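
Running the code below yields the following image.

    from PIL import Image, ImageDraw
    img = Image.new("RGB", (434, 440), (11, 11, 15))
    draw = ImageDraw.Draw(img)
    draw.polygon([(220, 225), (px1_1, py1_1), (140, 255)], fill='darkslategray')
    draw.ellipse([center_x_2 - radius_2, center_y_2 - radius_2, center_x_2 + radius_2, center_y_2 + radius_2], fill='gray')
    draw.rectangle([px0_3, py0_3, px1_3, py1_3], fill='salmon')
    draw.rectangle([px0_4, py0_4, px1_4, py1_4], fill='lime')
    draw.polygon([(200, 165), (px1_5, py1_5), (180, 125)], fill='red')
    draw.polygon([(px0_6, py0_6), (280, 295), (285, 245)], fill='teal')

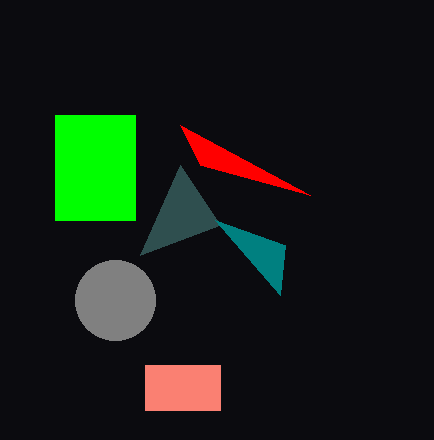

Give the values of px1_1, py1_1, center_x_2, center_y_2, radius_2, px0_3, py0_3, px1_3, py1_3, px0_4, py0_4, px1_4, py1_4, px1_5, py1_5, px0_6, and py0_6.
px1_1 = 180, py1_1 = 165, center_x_2 = 115, center_y_2 = 300, radius_2 = 40, px0_3 = 145, py0_3 = 365, px1_3 = 220, py1_3 = 410, px0_4 = 55, py0_4 = 115, px1_4 = 135, py1_4 = 220, px1_5 = 310, py1_5 = 195, px0_6 = 215, py0_6 = 220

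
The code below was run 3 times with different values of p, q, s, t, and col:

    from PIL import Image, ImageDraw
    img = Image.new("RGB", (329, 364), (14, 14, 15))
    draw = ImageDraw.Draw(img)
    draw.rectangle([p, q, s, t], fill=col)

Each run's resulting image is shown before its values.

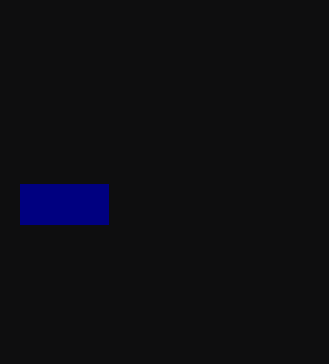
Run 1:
p = 20, q = 184, s = 108, t = 224, col = 'navy'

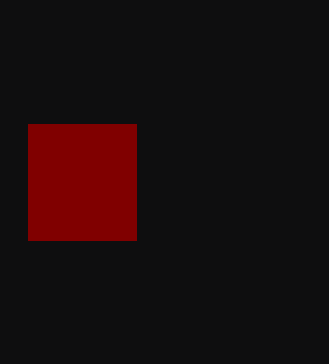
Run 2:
p = 28, q = 124, s = 136, t = 240, col = 'maroon'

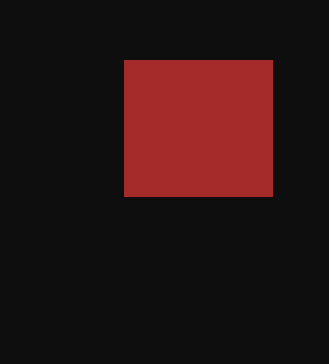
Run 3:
p = 124, q = 60, s = 272, t = 196, col = 'brown'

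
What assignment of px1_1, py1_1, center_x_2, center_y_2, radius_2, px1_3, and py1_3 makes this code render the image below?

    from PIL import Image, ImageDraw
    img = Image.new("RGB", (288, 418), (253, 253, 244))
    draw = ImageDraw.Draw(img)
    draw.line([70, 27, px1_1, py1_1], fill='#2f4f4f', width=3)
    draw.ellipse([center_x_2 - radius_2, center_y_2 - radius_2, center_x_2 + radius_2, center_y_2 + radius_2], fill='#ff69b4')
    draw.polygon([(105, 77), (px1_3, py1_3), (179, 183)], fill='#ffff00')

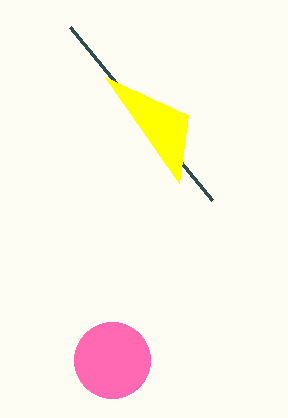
px1_1 = 212; py1_1 = 200; center_x_2 = 112; center_y_2 = 360; radius_2 = 38; px1_3 = 188; py1_3 = 115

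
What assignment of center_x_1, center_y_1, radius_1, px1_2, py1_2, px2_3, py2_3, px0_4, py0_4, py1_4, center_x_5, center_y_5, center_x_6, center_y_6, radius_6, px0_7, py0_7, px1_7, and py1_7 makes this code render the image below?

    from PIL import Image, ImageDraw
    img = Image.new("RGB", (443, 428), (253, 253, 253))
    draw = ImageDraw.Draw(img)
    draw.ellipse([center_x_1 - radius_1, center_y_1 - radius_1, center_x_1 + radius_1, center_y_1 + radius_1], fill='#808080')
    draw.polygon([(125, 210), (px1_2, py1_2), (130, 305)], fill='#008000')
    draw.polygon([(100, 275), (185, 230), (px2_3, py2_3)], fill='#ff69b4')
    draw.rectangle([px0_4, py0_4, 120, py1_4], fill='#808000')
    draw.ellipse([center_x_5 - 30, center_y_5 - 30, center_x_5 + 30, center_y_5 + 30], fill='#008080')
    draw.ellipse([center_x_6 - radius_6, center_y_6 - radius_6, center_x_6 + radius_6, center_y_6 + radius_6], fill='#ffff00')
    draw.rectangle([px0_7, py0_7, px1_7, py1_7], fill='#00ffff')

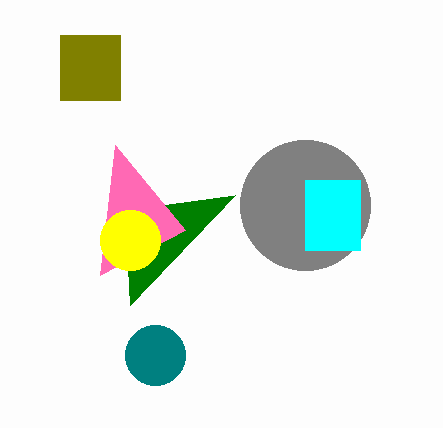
center_x_1 = 305, center_y_1 = 205, radius_1 = 65, px1_2 = 235, py1_2 = 195, px2_3 = 115, py2_3 = 145, px0_4 = 60, py0_4 = 35, py1_4 = 100, center_x_5 = 155, center_y_5 = 355, center_x_6 = 130, center_y_6 = 240, radius_6 = 30, px0_7 = 305, py0_7 = 180, px1_7 = 360, py1_7 = 250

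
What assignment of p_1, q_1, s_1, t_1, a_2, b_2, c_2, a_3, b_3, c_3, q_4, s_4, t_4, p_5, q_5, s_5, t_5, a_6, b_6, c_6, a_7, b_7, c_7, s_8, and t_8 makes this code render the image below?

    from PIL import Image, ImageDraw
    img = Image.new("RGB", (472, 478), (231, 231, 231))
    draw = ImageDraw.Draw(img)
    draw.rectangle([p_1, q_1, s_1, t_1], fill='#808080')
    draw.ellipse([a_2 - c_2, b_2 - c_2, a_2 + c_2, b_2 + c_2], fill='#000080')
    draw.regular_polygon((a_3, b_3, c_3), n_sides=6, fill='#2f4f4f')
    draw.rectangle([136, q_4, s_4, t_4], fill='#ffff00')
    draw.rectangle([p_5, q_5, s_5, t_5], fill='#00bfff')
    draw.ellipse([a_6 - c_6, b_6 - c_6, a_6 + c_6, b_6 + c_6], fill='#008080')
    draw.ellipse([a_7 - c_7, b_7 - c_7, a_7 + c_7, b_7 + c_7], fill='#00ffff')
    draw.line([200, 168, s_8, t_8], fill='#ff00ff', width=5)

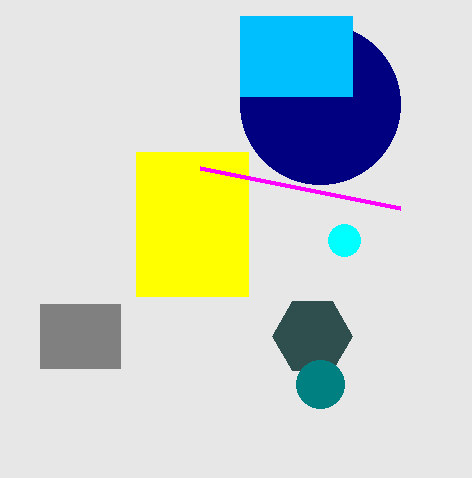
p_1 = 40; q_1 = 304; s_1 = 120; t_1 = 368; a_2 = 320; b_2 = 104; c_2 = 80; a_3 = 312; b_3 = 336; c_3 = 40; q_4 = 152; s_4 = 248; t_4 = 296; p_5 = 240; q_5 = 16; s_5 = 352; t_5 = 96; a_6 = 320; b_6 = 384; c_6 = 24; a_7 = 344; b_7 = 240; c_7 = 16; s_8 = 400; t_8 = 208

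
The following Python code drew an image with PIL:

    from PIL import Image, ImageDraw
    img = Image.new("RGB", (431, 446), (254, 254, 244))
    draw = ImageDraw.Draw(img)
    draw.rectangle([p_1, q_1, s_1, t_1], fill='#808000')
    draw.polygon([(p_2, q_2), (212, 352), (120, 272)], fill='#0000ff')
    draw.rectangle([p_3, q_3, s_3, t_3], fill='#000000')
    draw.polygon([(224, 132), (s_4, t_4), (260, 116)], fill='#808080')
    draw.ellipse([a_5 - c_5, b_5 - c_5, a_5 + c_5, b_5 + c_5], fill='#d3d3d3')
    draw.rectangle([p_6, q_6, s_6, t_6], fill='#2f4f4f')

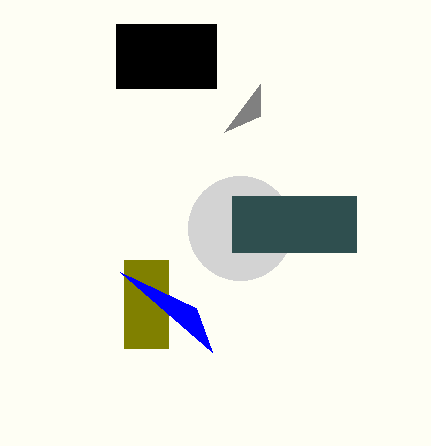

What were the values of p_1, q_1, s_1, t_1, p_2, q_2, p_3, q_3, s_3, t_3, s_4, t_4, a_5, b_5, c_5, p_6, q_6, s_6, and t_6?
p_1 = 124; q_1 = 260; s_1 = 168; t_1 = 348; p_2 = 196; q_2 = 308; p_3 = 116; q_3 = 24; s_3 = 216; t_3 = 88; s_4 = 260; t_4 = 84; a_5 = 240; b_5 = 228; c_5 = 52; p_6 = 232; q_6 = 196; s_6 = 356; t_6 = 252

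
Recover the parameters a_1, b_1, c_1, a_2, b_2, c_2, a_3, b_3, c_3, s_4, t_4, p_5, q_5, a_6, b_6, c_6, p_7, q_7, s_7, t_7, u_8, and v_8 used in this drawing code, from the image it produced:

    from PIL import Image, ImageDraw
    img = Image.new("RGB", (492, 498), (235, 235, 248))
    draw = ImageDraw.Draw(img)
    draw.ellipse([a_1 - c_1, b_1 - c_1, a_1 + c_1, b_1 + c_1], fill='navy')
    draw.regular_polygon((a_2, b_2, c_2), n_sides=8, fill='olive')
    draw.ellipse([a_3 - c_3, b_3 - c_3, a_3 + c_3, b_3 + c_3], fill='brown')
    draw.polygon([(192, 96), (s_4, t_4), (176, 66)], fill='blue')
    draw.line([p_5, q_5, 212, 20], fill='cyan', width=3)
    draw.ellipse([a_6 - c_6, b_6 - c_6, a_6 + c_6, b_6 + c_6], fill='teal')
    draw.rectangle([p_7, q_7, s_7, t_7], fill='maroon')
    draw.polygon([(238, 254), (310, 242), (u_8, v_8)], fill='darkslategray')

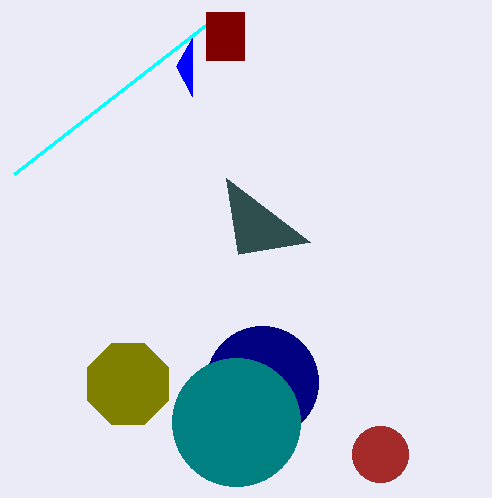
a_1 = 262
b_1 = 382
c_1 = 56
a_2 = 128
b_2 = 384
c_2 = 44
a_3 = 380
b_3 = 454
c_3 = 28
s_4 = 192
t_4 = 38
p_5 = 14
q_5 = 174
a_6 = 236
b_6 = 422
c_6 = 64
p_7 = 206
q_7 = 12
s_7 = 244
t_7 = 60
u_8 = 226
v_8 = 178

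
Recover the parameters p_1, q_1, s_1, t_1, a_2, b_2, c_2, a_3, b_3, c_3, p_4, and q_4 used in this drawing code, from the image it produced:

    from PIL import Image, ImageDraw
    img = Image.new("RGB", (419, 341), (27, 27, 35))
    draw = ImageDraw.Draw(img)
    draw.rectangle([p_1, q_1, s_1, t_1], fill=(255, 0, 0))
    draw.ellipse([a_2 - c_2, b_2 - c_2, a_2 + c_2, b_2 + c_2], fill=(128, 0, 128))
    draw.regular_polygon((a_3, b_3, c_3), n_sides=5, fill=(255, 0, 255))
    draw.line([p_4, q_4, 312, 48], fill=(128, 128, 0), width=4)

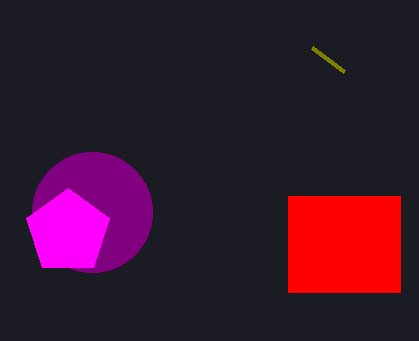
p_1 = 288
q_1 = 196
s_1 = 400
t_1 = 292
a_2 = 92
b_2 = 212
c_2 = 60
a_3 = 68
b_3 = 232
c_3 = 44
p_4 = 344
q_4 = 72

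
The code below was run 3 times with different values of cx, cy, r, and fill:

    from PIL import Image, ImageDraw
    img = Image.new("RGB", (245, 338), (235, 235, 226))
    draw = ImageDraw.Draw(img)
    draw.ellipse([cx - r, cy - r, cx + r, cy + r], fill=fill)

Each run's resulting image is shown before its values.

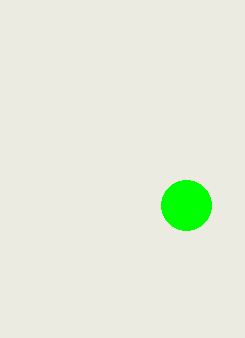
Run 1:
cx = 186; cy = 205; r = 25; fill = 'lime'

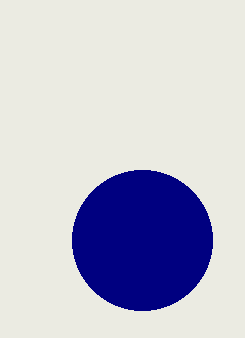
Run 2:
cx = 142; cy = 240; r = 70; fill = 'navy'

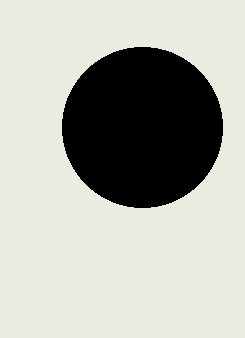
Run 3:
cx = 142, cy = 127, r = 80, fill = 'black'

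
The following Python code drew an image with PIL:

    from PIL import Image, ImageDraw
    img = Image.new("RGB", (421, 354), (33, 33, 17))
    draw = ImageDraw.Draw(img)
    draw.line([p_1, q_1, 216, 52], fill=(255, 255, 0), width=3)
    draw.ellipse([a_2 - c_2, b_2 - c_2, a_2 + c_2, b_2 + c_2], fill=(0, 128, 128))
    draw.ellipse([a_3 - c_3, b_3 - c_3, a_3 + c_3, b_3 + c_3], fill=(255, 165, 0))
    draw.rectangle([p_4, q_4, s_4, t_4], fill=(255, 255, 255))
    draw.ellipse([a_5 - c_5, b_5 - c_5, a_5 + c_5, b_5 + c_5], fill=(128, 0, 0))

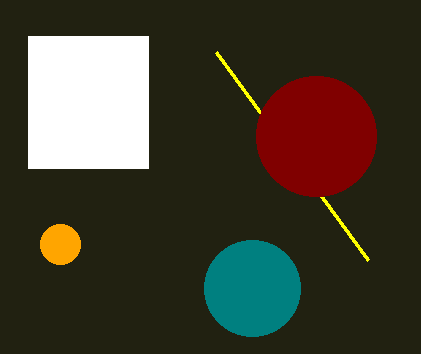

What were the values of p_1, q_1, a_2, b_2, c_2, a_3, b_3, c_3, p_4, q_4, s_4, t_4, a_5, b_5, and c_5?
p_1 = 368, q_1 = 260, a_2 = 252, b_2 = 288, c_2 = 48, a_3 = 60, b_3 = 244, c_3 = 20, p_4 = 28, q_4 = 36, s_4 = 148, t_4 = 168, a_5 = 316, b_5 = 136, c_5 = 60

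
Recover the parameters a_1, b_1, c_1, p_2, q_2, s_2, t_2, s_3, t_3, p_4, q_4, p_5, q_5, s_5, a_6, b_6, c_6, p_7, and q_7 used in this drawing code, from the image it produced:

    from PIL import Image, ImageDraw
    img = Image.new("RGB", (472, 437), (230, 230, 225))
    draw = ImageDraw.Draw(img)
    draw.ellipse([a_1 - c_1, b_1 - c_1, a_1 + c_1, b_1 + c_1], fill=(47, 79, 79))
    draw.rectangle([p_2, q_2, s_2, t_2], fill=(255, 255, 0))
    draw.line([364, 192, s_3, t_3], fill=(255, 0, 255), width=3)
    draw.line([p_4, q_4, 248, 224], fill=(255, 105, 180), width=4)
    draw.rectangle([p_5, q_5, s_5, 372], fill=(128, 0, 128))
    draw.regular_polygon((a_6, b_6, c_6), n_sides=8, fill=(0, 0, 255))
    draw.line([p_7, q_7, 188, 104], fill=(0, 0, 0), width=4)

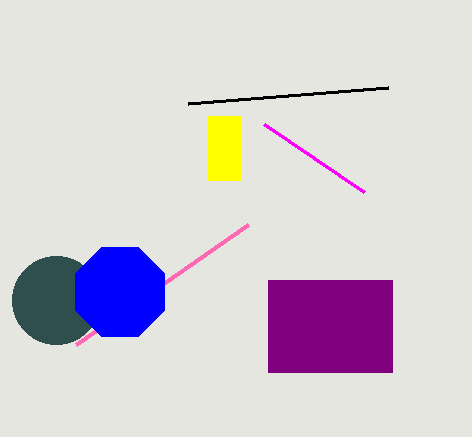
a_1 = 56; b_1 = 300; c_1 = 44; p_2 = 208; q_2 = 116; s_2 = 240; t_2 = 180; s_3 = 264; t_3 = 124; p_4 = 76; q_4 = 344; p_5 = 268; q_5 = 280; s_5 = 392; a_6 = 120; b_6 = 292; c_6 = 48; p_7 = 388; q_7 = 88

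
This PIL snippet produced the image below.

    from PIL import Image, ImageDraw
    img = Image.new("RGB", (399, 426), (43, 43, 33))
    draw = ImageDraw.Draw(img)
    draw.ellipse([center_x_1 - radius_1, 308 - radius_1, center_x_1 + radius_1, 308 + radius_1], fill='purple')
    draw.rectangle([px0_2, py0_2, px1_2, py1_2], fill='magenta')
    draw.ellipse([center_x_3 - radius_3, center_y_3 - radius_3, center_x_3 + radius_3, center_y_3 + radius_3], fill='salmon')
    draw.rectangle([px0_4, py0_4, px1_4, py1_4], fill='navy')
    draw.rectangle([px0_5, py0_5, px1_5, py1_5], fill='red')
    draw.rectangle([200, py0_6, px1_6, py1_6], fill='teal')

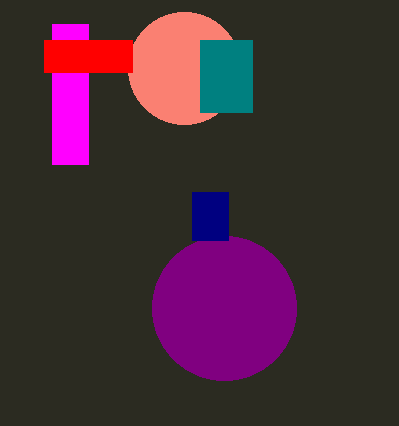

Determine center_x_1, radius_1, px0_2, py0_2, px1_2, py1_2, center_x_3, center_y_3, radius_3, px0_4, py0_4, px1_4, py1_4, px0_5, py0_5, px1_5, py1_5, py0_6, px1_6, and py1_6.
center_x_1 = 224
radius_1 = 72
px0_2 = 52
py0_2 = 24
px1_2 = 88
py1_2 = 164
center_x_3 = 184
center_y_3 = 68
radius_3 = 56
px0_4 = 192
py0_4 = 192
px1_4 = 228
py1_4 = 240
px0_5 = 44
py0_5 = 40
px1_5 = 132
py1_5 = 72
py0_6 = 40
px1_6 = 252
py1_6 = 112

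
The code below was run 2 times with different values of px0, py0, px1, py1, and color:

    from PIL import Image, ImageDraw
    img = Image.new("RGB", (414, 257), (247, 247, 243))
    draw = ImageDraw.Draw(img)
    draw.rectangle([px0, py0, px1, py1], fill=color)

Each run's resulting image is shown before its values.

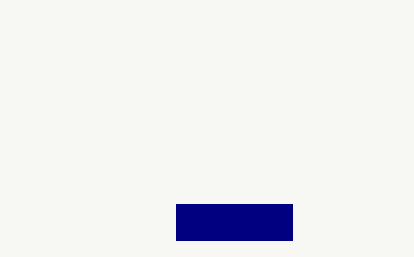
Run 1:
px0 = 176; py0 = 204; px1 = 292; py1 = 240; color = 'navy'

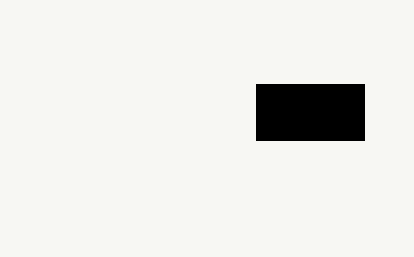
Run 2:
px0 = 256
py0 = 84
px1 = 364
py1 = 140
color = 'black'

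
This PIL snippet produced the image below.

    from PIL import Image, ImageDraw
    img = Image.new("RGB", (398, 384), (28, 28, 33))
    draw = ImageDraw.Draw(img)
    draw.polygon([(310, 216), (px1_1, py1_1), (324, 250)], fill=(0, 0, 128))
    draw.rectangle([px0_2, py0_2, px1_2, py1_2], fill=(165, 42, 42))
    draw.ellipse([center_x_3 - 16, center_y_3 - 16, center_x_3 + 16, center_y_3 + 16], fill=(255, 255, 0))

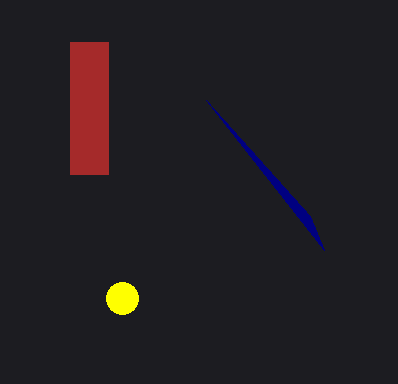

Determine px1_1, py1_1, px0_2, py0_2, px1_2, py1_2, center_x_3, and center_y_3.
px1_1 = 206; py1_1 = 100; px0_2 = 70; py0_2 = 42; px1_2 = 108; py1_2 = 174; center_x_3 = 122; center_y_3 = 298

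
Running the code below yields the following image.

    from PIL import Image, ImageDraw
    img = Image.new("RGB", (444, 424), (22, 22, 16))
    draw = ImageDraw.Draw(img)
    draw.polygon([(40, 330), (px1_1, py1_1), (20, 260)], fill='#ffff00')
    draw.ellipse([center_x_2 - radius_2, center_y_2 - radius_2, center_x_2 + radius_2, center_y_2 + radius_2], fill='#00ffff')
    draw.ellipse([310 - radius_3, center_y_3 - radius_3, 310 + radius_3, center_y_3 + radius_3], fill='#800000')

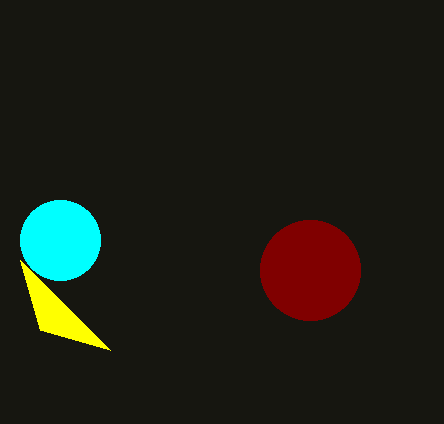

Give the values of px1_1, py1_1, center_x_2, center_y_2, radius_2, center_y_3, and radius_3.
px1_1 = 110, py1_1 = 350, center_x_2 = 60, center_y_2 = 240, radius_2 = 40, center_y_3 = 270, radius_3 = 50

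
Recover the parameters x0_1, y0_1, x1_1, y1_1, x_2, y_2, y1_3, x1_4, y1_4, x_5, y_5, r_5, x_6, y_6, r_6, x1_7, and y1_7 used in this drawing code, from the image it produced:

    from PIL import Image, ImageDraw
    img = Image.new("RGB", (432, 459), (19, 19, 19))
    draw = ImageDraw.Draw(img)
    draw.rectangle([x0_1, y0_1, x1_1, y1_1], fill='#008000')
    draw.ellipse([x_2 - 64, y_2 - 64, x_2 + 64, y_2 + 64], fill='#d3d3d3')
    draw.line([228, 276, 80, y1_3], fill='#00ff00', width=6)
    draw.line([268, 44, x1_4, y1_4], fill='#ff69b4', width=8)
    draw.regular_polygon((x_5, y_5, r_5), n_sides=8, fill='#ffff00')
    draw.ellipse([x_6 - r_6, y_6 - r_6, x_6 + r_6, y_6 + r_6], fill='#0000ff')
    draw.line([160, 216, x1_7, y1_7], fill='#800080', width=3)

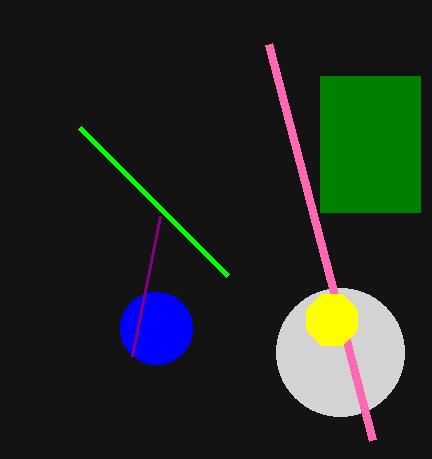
x0_1 = 320, y0_1 = 76, x1_1 = 420, y1_1 = 212, x_2 = 340, y_2 = 352, y1_3 = 128, x1_4 = 372, y1_4 = 440, x_5 = 332, y_5 = 320, r_5 = 28, x_6 = 156, y_6 = 328, r_6 = 36, x1_7 = 132, y1_7 = 356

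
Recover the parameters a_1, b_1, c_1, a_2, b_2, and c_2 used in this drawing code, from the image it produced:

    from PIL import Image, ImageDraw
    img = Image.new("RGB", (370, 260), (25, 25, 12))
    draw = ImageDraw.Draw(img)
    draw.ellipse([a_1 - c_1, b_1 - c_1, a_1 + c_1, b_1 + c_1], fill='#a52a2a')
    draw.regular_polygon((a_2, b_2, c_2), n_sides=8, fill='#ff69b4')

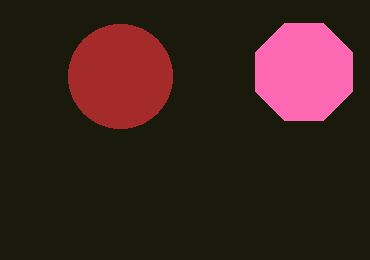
a_1 = 120; b_1 = 76; c_1 = 52; a_2 = 304; b_2 = 72; c_2 = 52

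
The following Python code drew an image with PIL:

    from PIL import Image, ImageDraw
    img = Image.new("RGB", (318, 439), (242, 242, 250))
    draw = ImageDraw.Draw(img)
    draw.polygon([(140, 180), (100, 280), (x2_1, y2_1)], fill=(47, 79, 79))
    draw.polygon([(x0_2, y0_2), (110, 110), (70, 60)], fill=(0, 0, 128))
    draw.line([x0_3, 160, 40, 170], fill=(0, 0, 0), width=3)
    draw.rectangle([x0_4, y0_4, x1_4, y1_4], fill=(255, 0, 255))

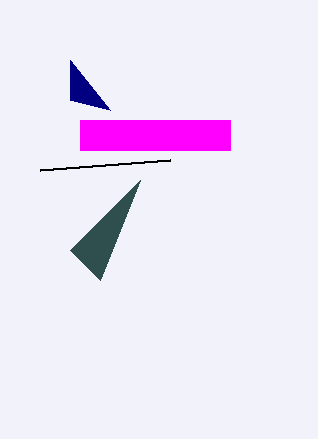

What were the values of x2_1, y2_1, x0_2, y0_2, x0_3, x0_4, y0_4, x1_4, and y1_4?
x2_1 = 70, y2_1 = 250, x0_2 = 70, y0_2 = 100, x0_3 = 170, x0_4 = 80, y0_4 = 120, x1_4 = 230, y1_4 = 150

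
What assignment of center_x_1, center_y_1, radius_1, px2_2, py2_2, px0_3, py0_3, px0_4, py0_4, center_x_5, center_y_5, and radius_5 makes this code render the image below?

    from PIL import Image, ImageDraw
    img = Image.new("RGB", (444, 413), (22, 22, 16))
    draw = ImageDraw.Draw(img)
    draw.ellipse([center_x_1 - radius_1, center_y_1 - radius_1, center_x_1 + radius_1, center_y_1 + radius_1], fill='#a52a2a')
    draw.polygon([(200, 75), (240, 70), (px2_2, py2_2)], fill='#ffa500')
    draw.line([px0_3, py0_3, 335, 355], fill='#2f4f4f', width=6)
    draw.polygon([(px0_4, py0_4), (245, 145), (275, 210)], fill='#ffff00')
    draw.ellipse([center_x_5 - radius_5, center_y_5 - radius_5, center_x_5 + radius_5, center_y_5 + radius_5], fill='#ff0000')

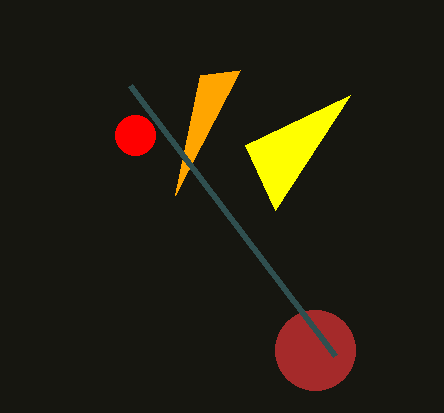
center_x_1 = 315
center_y_1 = 350
radius_1 = 40
px2_2 = 175
py2_2 = 195
px0_3 = 130
py0_3 = 85
px0_4 = 350
py0_4 = 95
center_x_5 = 135
center_y_5 = 135
radius_5 = 20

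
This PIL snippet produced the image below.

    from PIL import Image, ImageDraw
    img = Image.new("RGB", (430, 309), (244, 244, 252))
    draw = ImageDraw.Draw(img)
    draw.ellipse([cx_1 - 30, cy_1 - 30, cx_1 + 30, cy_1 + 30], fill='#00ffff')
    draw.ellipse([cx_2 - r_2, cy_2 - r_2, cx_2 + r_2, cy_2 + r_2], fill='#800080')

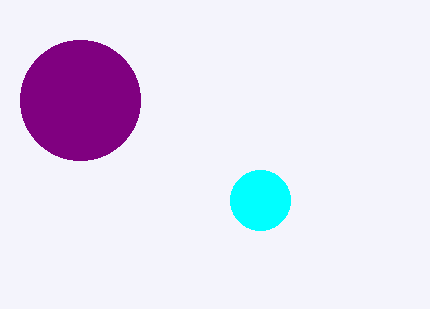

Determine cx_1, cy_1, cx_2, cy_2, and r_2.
cx_1 = 260, cy_1 = 200, cx_2 = 80, cy_2 = 100, r_2 = 60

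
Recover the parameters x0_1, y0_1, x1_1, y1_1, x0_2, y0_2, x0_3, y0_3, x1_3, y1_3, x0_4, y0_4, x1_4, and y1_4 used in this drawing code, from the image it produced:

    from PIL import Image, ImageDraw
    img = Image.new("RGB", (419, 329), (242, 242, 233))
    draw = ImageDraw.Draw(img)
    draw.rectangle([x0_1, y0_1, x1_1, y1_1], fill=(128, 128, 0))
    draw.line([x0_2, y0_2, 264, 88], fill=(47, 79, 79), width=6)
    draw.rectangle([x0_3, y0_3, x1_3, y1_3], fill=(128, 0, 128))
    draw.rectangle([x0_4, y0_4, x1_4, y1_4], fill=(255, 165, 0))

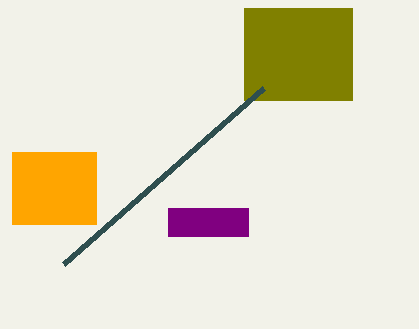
x0_1 = 244
y0_1 = 8
x1_1 = 352
y1_1 = 100
x0_2 = 64
y0_2 = 264
x0_3 = 168
y0_3 = 208
x1_3 = 248
y1_3 = 236
x0_4 = 12
y0_4 = 152
x1_4 = 96
y1_4 = 224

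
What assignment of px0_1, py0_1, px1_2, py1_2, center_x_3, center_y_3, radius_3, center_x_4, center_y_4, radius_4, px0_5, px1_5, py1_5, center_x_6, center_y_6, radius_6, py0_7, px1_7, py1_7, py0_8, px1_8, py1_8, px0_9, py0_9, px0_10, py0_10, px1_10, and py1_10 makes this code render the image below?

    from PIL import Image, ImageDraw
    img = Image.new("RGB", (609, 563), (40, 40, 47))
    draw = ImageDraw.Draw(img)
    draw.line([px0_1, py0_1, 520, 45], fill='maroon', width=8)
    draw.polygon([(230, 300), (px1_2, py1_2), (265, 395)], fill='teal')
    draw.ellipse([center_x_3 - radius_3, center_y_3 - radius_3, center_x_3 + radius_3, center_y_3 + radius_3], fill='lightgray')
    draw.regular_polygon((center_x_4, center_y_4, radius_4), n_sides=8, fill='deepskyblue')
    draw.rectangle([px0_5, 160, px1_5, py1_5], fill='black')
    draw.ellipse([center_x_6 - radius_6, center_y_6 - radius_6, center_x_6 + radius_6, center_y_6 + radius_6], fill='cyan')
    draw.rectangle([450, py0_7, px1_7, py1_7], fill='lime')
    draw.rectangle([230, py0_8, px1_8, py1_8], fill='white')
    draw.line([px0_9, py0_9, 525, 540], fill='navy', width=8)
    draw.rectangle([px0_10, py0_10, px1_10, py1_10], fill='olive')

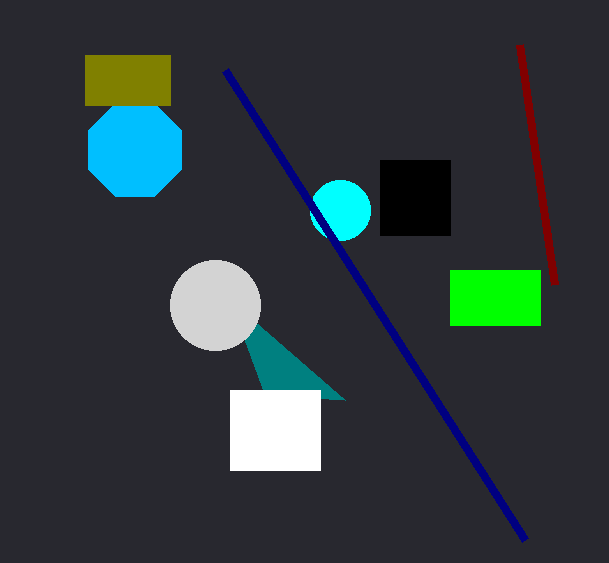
px0_1 = 555
py0_1 = 285
px1_2 = 345
py1_2 = 400
center_x_3 = 215
center_y_3 = 305
radius_3 = 45
center_x_4 = 135
center_y_4 = 150
radius_4 = 50
px0_5 = 380
px1_5 = 450
py1_5 = 235
center_x_6 = 340
center_y_6 = 210
radius_6 = 30
py0_7 = 270
px1_7 = 540
py1_7 = 325
py0_8 = 390
px1_8 = 320
py1_8 = 470
px0_9 = 225
py0_9 = 70
px0_10 = 85
py0_10 = 55
px1_10 = 170
py1_10 = 105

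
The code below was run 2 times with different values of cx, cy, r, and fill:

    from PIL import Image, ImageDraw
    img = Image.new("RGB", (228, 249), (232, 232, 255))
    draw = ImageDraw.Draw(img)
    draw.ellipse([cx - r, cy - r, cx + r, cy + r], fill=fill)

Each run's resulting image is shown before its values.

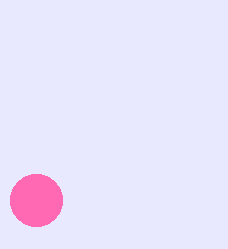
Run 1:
cx = 36, cy = 200, r = 26, fill = 'hotpink'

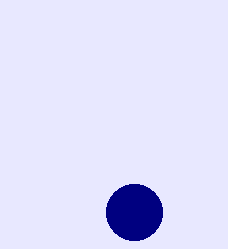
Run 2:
cx = 134
cy = 212
r = 28
fill = 'navy'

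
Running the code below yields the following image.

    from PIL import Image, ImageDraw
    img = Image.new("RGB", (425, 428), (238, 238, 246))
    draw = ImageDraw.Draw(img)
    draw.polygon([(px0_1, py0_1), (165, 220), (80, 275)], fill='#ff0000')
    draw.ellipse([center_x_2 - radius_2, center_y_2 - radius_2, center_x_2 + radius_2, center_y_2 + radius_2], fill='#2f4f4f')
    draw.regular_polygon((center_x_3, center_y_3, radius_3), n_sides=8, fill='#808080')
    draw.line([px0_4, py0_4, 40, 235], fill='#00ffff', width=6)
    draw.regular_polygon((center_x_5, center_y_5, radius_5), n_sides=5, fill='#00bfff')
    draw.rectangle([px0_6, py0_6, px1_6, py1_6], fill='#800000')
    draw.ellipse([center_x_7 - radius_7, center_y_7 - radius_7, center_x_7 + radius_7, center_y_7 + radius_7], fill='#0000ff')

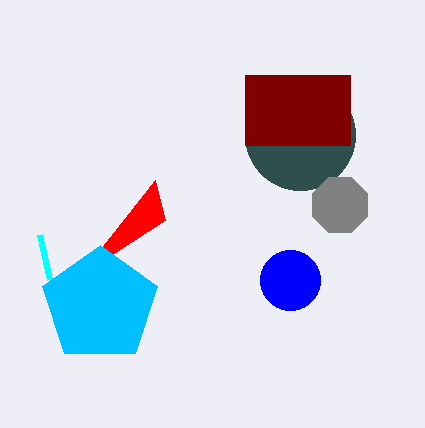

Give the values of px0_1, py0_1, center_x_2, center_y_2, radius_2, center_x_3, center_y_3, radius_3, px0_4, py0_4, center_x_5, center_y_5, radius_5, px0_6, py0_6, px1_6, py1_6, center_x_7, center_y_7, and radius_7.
px0_1 = 155
py0_1 = 180
center_x_2 = 300
center_y_2 = 135
radius_2 = 55
center_x_3 = 340
center_y_3 = 205
radius_3 = 30
px0_4 = 50
py0_4 = 280
center_x_5 = 100
center_y_5 = 305
radius_5 = 60
px0_6 = 245
py0_6 = 75
px1_6 = 350
py1_6 = 145
center_x_7 = 290
center_y_7 = 280
radius_7 = 30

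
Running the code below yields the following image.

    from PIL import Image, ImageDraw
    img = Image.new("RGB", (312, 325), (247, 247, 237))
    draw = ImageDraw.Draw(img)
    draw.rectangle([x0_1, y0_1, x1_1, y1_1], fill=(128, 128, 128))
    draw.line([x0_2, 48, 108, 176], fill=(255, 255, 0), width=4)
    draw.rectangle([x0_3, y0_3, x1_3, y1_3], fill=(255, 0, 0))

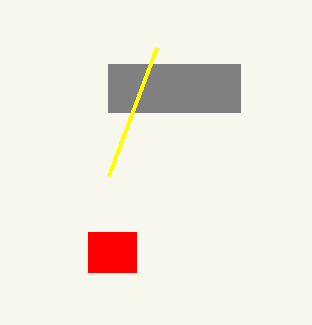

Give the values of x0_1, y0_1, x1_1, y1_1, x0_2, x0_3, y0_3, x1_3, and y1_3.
x0_1 = 108, y0_1 = 64, x1_1 = 240, y1_1 = 112, x0_2 = 156, x0_3 = 88, y0_3 = 232, x1_3 = 136, y1_3 = 272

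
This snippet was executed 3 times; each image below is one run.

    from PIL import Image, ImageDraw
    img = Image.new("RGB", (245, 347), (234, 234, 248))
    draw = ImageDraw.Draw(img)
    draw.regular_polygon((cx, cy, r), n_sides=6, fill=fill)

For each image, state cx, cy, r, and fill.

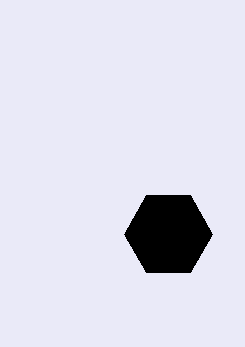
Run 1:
cx = 168; cy = 234; r = 44; fill = 'black'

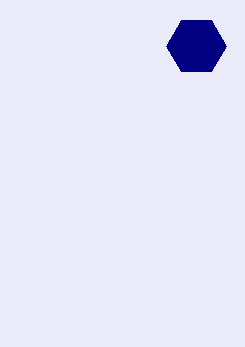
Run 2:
cx = 196, cy = 46, r = 30, fill = 'navy'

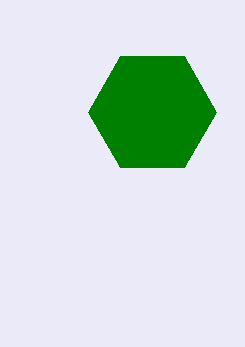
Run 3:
cx = 152, cy = 112, r = 64, fill = 'green'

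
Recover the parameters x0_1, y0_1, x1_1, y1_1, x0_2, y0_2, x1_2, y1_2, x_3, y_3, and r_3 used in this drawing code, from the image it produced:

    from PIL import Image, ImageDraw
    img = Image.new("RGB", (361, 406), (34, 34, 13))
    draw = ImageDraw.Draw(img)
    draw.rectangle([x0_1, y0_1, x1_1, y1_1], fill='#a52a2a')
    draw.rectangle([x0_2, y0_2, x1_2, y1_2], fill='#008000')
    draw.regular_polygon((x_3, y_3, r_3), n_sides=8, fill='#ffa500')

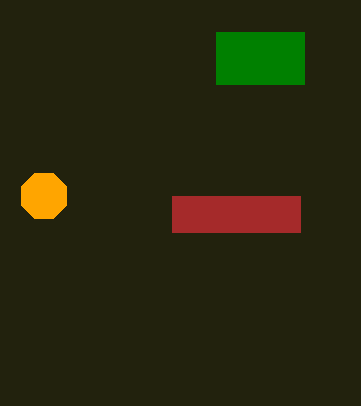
x0_1 = 172; y0_1 = 196; x1_1 = 300; y1_1 = 232; x0_2 = 216; y0_2 = 32; x1_2 = 304; y1_2 = 84; x_3 = 44; y_3 = 196; r_3 = 24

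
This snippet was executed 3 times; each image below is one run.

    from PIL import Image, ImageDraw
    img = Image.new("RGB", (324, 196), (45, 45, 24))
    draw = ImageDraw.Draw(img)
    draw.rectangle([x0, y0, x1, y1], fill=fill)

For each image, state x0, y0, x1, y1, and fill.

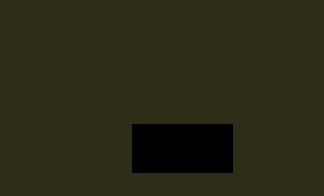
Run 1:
x0 = 132
y0 = 124
x1 = 232
y1 = 172
fill = 'black'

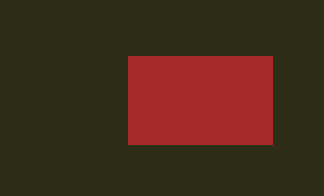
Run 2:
x0 = 128; y0 = 56; x1 = 272; y1 = 144; fill = 'brown'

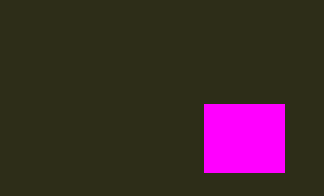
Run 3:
x0 = 204; y0 = 104; x1 = 284; y1 = 172; fill = 'magenta'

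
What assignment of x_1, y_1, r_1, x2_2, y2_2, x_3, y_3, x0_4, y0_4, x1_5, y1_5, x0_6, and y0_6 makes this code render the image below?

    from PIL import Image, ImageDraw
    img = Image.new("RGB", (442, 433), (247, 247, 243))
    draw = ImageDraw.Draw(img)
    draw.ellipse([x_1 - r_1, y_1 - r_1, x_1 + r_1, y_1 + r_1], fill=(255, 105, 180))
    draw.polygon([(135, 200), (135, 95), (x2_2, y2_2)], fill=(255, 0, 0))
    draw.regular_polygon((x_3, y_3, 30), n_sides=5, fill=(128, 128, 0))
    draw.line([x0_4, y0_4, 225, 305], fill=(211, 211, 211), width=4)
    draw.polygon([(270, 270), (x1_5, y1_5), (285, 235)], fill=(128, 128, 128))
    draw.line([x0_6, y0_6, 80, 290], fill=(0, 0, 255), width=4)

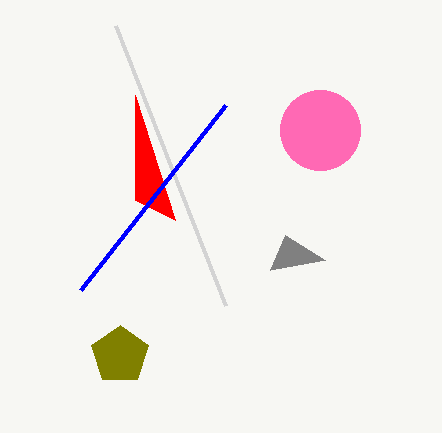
x_1 = 320
y_1 = 130
r_1 = 40
x2_2 = 175
y2_2 = 220
x_3 = 120
y_3 = 355
x0_4 = 115
y0_4 = 25
x1_5 = 325
y1_5 = 260
x0_6 = 225
y0_6 = 105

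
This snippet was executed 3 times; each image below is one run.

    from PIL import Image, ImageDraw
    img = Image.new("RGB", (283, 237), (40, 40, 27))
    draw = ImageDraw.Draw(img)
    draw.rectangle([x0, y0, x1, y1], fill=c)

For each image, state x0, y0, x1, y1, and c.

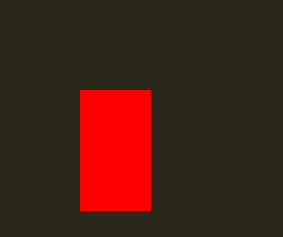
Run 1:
x0 = 80, y0 = 90, x1 = 150, y1 = 210, c = 'red'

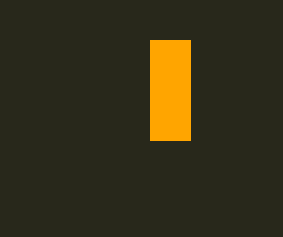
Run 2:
x0 = 150; y0 = 40; x1 = 190; y1 = 140; c = 'orange'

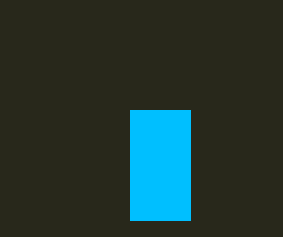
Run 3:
x0 = 130; y0 = 110; x1 = 190; y1 = 220; c = 'deepskyblue'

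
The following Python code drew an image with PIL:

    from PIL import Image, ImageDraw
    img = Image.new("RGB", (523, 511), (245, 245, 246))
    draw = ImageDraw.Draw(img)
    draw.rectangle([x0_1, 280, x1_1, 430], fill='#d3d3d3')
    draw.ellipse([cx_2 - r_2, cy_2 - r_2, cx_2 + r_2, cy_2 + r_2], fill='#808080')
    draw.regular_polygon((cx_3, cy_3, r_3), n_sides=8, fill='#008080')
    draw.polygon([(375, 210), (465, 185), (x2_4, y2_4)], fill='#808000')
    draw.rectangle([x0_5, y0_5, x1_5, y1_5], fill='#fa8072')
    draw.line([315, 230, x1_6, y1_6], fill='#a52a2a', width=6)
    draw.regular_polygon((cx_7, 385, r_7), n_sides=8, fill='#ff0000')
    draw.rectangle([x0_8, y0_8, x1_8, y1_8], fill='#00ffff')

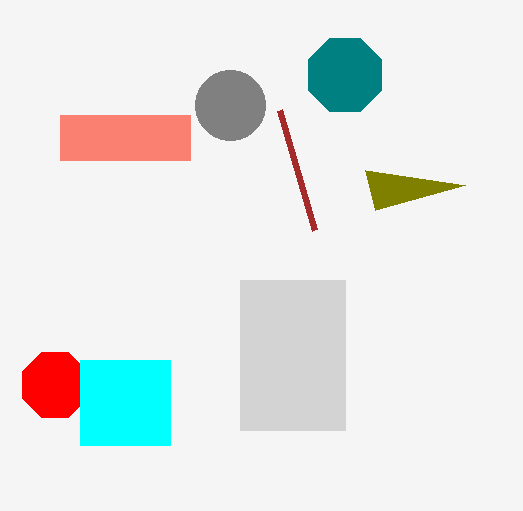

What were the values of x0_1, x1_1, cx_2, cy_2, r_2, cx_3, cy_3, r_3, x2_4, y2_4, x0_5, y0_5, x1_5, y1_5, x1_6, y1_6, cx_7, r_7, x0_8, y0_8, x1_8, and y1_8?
x0_1 = 240; x1_1 = 345; cx_2 = 230; cy_2 = 105; r_2 = 35; cx_3 = 345; cy_3 = 75; r_3 = 40; x2_4 = 365; y2_4 = 170; x0_5 = 60; y0_5 = 115; x1_5 = 190; y1_5 = 160; x1_6 = 280; y1_6 = 110; cx_7 = 55; r_7 = 35; x0_8 = 80; y0_8 = 360; x1_8 = 170; y1_8 = 445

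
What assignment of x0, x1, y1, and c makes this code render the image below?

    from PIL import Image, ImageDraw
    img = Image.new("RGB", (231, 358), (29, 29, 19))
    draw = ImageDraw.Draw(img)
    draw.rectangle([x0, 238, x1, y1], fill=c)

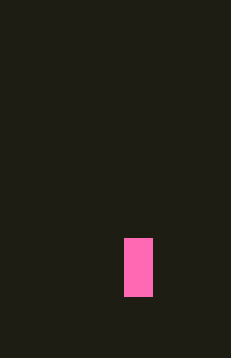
x0 = 124
x1 = 152
y1 = 296
c = 'hotpink'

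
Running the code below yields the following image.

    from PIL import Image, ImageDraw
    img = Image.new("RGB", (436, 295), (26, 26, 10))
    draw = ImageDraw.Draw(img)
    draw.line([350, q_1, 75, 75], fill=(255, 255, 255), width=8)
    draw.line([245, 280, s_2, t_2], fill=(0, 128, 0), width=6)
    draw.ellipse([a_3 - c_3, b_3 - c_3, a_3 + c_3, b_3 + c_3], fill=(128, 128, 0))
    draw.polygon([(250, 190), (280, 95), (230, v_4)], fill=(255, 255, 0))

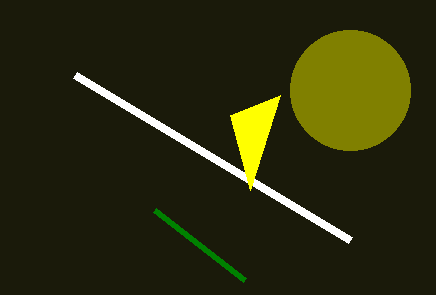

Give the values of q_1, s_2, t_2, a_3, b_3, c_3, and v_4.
q_1 = 240, s_2 = 155, t_2 = 210, a_3 = 350, b_3 = 90, c_3 = 60, v_4 = 115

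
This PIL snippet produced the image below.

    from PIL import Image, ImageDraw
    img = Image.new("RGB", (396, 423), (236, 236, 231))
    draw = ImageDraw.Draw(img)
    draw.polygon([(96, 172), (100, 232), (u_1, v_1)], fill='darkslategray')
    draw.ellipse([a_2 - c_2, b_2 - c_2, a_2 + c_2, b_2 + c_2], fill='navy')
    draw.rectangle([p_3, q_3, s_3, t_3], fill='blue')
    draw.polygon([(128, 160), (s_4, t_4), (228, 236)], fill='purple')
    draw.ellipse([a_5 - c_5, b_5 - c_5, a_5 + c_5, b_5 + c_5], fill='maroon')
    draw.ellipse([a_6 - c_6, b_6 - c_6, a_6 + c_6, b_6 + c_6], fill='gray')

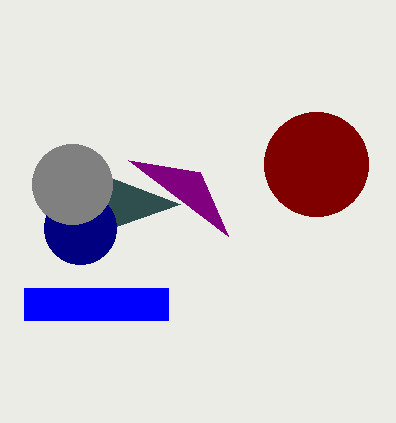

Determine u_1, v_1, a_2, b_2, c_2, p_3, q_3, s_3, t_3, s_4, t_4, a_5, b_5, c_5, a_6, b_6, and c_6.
u_1 = 180; v_1 = 204; a_2 = 80; b_2 = 228; c_2 = 36; p_3 = 24; q_3 = 288; s_3 = 168; t_3 = 320; s_4 = 200; t_4 = 172; a_5 = 316; b_5 = 164; c_5 = 52; a_6 = 72; b_6 = 184; c_6 = 40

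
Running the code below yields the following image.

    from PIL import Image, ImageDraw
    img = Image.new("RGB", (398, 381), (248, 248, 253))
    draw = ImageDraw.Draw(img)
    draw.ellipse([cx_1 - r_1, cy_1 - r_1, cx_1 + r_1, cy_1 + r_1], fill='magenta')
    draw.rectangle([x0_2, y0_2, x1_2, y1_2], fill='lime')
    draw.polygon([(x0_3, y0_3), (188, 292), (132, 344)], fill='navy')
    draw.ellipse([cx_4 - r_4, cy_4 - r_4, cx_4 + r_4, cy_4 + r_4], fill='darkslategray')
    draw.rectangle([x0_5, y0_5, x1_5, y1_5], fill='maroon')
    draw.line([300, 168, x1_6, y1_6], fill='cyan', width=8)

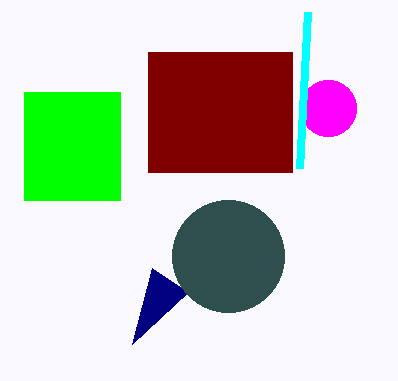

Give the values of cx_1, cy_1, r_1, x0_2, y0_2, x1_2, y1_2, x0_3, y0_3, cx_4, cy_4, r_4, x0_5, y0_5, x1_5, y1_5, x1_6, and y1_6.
cx_1 = 328; cy_1 = 108; r_1 = 28; x0_2 = 24; y0_2 = 92; x1_2 = 120; y1_2 = 200; x0_3 = 152; y0_3 = 268; cx_4 = 228; cy_4 = 256; r_4 = 56; x0_5 = 148; y0_5 = 52; x1_5 = 292; y1_5 = 172; x1_6 = 308; y1_6 = 12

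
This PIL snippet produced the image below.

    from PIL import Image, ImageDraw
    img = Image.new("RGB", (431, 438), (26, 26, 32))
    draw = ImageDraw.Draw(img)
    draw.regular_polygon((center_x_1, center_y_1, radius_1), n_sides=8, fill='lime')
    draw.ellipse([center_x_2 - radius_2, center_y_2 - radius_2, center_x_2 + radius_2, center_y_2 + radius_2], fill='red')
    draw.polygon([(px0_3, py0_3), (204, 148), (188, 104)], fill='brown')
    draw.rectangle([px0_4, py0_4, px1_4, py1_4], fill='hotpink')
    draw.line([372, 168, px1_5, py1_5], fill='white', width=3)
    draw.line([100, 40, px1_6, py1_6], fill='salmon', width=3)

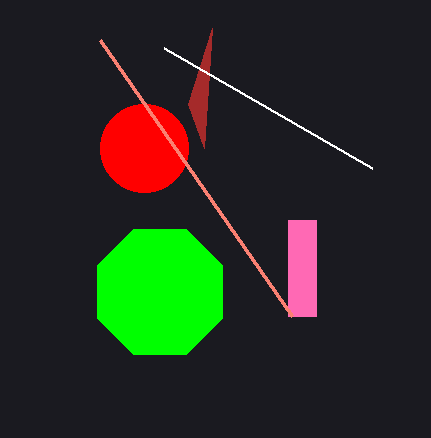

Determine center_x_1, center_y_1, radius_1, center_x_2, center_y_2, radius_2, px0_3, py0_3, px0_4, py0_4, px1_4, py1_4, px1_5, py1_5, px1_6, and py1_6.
center_x_1 = 160, center_y_1 = 292, radius_1 = 68, center_x_2 = 144, center_y_2 = 148, radius_2 = 44, px0_3 = 212, py0_3 = 28, px0_4 = 288, py0_4 = 220, px1_4 = 316, py1_4 = 316, px1_5 = 164, py1_5 = 48, px1_6 = 292, py1_6 = 316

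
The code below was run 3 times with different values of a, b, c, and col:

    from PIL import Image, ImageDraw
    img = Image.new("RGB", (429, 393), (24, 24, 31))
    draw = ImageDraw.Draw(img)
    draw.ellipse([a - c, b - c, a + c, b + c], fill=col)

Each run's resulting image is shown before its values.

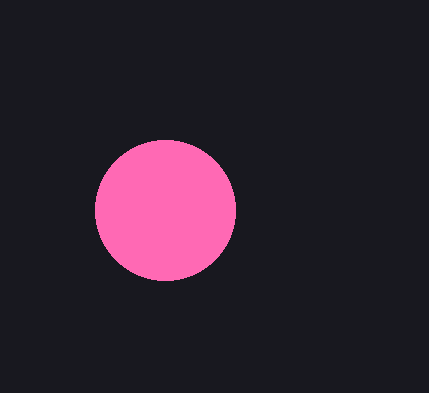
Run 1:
a = 165, b = 210, c = 70, col = 'hotpink'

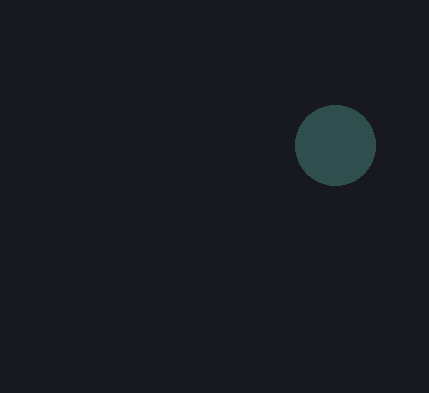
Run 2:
a = 335; b = 145; c = 40; col = 'darkslategray'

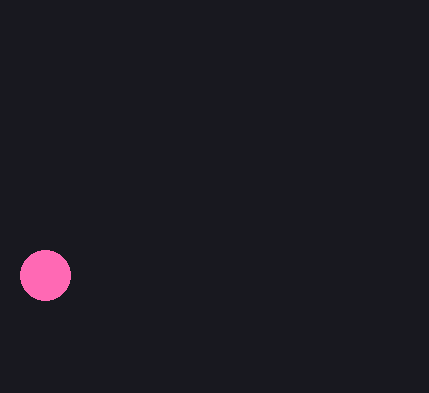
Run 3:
a = 45, b = 275, c = 25, col = 'hotpink'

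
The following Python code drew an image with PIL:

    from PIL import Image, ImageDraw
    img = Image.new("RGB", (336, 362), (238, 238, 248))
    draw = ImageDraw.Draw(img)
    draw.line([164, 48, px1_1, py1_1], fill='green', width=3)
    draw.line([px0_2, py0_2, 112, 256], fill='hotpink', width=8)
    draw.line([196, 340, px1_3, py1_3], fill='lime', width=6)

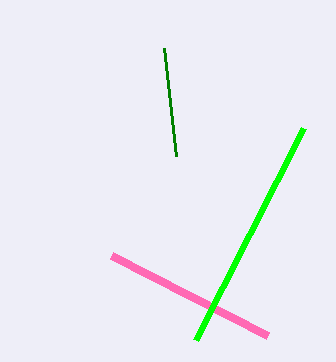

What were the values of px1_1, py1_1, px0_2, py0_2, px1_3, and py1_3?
px1_1 = 176, py1_1 = 156, px0_2 = 268, py0_2 = 336, px1_3 = 304, py1_3 = 128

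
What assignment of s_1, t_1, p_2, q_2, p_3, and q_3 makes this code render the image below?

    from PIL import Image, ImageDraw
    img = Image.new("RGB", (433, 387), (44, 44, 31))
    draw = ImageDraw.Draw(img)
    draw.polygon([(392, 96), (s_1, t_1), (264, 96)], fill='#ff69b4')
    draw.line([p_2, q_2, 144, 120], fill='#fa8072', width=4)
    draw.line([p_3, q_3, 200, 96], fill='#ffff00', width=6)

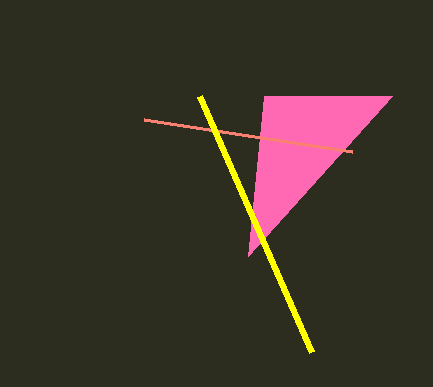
s_1 = 248
t_1 = 256
p_2 = 352
q_2 = 152
p_3 = 312
q_3 = 352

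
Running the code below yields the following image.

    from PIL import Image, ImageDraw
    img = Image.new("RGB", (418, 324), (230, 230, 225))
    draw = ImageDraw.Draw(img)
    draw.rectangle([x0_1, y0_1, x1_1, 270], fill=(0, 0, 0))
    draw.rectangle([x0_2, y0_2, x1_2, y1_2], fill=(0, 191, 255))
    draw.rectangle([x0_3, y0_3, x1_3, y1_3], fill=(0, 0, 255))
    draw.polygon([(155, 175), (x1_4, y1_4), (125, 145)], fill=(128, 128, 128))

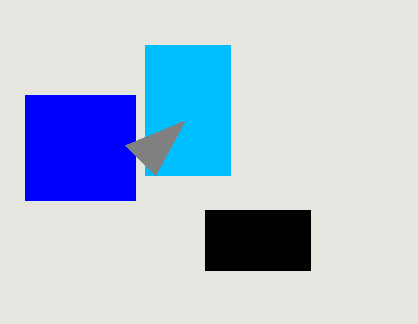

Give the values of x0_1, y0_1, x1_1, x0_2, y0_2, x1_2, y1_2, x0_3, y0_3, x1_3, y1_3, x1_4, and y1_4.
x0_1 = 205, y0_1 = 210, x1_1 = 310, x0_2 = 145, y0_2 = 45, x1_2 = 230, y1_2 = 175, x0_3 = 25, y0_3 = 95, x1_3 = 135, y1_3 = 200, x1_4 = 185, y1_4 = 120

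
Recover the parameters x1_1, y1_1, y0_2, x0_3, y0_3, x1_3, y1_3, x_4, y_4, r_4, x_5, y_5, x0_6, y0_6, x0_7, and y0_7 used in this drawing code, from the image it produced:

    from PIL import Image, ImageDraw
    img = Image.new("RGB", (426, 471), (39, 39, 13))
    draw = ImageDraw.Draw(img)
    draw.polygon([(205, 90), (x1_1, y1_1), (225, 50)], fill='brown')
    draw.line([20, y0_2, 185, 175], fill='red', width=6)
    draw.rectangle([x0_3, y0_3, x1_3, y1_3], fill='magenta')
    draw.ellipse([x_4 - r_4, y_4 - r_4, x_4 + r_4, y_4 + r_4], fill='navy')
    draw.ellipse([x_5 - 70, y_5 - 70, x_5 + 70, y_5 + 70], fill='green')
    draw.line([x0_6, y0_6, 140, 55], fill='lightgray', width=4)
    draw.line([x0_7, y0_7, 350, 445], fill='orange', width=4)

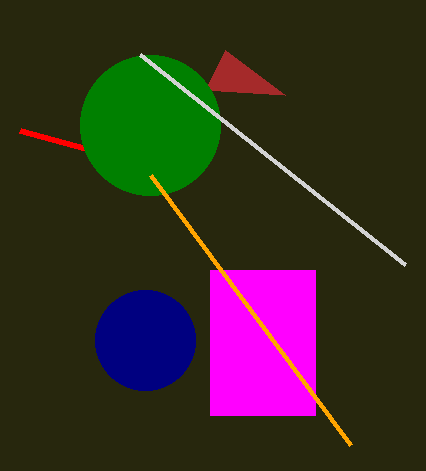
x1_1 = 285
y1_1 = 95
y0_2 = 130
x0_3 = 210
y0_3 = 270
x1_3 = 315
y1_3 = 415
x_4 = 145
y_4 = 340
r_4 = 50
x_5 = 150
y_5 = 125
x0_6 = 405
y0_6 = 265
x0_7 = 150
y0_7 = 175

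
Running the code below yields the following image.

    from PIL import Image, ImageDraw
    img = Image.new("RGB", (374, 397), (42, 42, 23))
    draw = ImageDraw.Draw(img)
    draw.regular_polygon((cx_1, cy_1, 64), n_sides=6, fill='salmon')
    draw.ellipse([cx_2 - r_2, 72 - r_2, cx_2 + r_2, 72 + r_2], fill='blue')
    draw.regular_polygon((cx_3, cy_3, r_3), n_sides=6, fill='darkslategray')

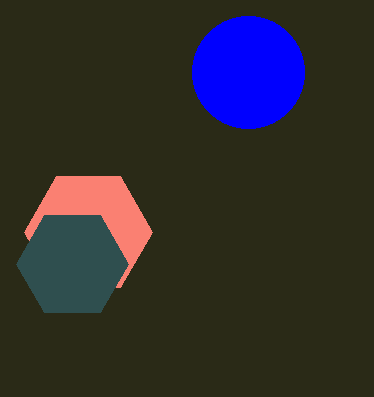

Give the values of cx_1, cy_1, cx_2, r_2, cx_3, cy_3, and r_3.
cx_1 = 88, cy_1 = 232, cx_2 = 248, r_2 = 56, cx_3 = 72, cy_3 = 264, r_3 = 56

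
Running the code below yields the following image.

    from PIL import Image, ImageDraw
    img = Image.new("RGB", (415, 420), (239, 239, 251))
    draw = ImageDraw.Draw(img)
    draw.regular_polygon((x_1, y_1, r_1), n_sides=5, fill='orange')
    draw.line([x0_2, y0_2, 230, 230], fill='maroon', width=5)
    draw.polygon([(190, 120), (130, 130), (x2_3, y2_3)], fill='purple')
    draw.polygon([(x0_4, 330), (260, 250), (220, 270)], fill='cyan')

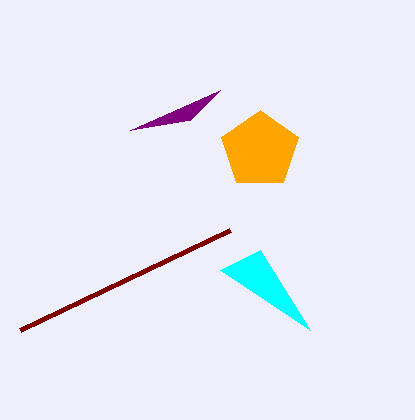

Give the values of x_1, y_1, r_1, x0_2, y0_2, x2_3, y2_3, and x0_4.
x_1 = 260, y_1 = 150, r_1 = 40, x0_2 = 20, y0_2 = 330, x2_3 = 220, y2_3 = 90, x0_4 = 310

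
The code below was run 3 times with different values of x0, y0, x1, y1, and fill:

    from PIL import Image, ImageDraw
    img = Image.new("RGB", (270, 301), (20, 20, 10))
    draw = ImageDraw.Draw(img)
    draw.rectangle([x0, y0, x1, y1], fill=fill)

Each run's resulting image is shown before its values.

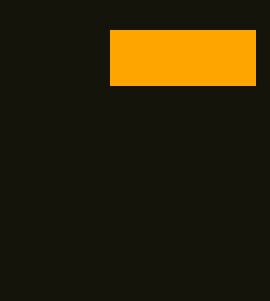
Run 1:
x0 = 110; y0 = 30; x1 = 255; y1 = 85; fill = 'orange'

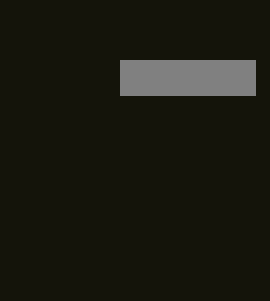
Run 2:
x0 = 120
y0 = 60
x1 = 255
y1 = 95
fill = 'gray'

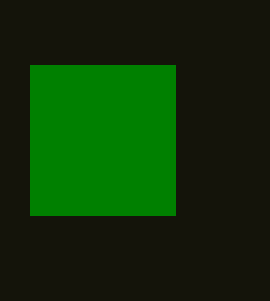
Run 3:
x0 = 30
y0 = 65
x1 = 175
y1 = 215
fill = 'green'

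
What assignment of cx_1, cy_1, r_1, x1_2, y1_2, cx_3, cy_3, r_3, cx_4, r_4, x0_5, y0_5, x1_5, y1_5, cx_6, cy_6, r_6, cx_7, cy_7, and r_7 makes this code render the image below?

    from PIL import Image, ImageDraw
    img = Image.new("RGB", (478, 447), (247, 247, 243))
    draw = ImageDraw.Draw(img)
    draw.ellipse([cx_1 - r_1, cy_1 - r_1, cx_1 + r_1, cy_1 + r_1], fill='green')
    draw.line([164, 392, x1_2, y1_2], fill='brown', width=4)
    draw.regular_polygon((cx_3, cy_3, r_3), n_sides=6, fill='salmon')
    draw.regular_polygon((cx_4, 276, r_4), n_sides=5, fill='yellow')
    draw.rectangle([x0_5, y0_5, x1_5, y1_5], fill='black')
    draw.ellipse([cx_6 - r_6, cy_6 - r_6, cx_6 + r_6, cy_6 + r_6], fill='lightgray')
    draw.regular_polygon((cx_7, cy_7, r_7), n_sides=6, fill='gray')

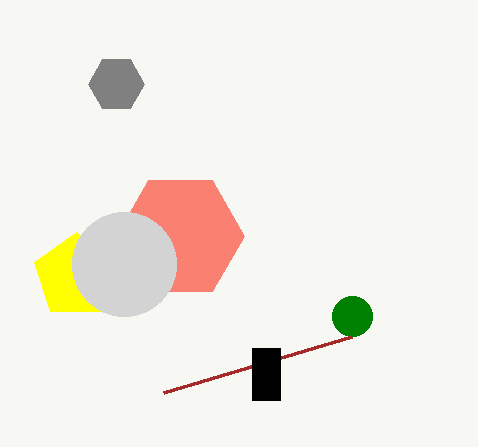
cx_1 = 352, cy_1 = 316, r_1 = 20, x1_2 = 352, y1_2 = 336, cx_3 = 180, cy_3 = 236, r_3 = 64, cx_4 = 76, r_4 = 44, x0_5 = 252, y0_5 = 348, x1_5 = 280, y1_5 = 400, cx_6 = 124, cy_6 = 264, r_6 = 52, cx_7 = 116, cy_7 = 84, r_7 = 28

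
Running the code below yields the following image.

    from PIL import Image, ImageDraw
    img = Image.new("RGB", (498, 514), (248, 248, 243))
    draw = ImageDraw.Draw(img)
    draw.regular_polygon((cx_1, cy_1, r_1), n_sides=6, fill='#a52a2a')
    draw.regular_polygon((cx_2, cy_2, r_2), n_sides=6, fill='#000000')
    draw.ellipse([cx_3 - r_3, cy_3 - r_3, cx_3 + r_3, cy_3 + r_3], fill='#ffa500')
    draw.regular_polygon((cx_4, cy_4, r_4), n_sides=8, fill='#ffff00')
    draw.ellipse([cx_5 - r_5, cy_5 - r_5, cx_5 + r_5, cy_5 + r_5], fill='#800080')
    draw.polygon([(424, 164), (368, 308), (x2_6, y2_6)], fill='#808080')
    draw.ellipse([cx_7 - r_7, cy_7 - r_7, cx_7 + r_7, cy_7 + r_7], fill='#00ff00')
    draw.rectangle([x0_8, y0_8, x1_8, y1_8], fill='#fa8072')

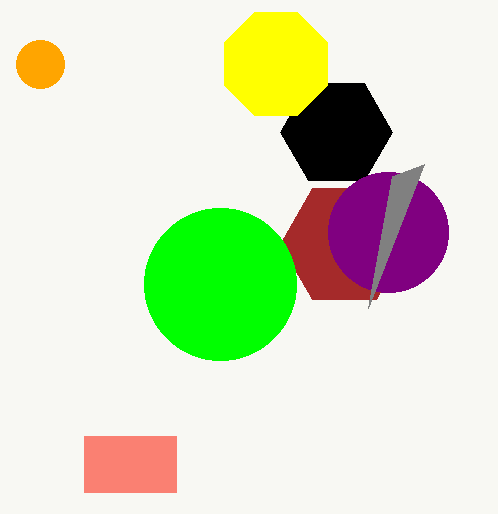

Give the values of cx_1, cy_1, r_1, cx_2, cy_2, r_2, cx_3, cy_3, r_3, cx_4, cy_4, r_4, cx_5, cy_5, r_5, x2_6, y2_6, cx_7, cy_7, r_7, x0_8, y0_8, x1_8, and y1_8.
cx_1 = 344, cy_1 = 244, r_1 = 64, cx_2 = 336, cy_2 = 132, r_2 = 56, cx_3 = 40, cy_3 = 64, r_3 = 24, cx_4 = 276, cy_4 = 64, r_4 = 56, cx_5 = 388, cy_5 = 232, r_5 = 60, x2_6 = 392, y2_6 = 176, cx_7 = 220, cy_7 = 284, r_7 = 76, x0_8 = 84, y0_8 = 436, x1_8 = 176, y1_8 = 492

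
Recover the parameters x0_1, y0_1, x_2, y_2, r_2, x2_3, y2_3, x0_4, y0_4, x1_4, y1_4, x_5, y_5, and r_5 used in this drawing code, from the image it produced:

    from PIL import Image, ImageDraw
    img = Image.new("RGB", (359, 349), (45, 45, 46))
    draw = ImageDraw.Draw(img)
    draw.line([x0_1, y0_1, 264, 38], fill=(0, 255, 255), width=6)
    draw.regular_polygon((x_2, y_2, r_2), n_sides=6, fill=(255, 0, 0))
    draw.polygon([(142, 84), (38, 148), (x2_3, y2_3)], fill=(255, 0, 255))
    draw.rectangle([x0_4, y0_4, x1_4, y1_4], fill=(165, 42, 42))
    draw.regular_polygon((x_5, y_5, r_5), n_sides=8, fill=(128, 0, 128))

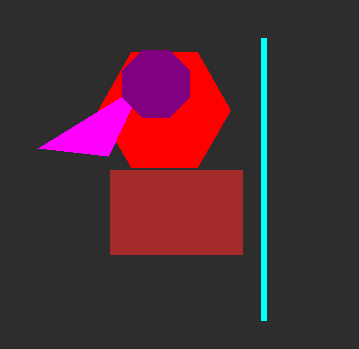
x0_1 = 264, y0_1 = 320, x_2 = 164, y_2 = 110, r_2 = 66, x2_3 = 108, y2_3 = 156, x0_4 = 110, y0_4 = 170, x1_4 = 242, y1_4 = 254, x_5 = 156, y_5 = 84, r_5 = 36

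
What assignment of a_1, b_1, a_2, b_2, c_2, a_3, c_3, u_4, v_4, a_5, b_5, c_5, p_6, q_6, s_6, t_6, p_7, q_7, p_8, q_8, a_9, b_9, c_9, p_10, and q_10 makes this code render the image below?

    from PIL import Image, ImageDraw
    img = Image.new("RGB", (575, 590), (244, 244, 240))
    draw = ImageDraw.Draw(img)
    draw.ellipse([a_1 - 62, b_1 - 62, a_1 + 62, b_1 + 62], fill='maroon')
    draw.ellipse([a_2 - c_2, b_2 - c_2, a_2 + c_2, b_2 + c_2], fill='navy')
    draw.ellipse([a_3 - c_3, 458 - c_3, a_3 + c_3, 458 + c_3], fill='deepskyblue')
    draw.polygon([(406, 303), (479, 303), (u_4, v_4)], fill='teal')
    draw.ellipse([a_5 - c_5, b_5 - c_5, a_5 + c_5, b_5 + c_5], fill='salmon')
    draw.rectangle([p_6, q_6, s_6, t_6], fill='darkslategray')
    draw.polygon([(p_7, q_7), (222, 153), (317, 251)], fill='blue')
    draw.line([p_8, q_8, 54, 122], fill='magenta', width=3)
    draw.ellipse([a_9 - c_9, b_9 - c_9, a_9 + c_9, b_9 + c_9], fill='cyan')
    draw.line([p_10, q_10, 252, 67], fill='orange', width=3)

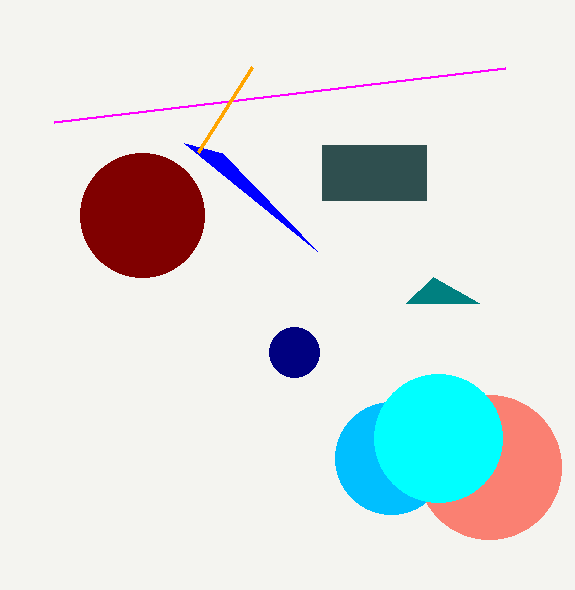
a_1 = 142, b_1 = 215, a_2 = 294, b_2 = 352, c_2 = 25, a_3 = 391, c_3 = 56, u_4 = 433, v_4 = 277, a_5 = 489, b_5 = 467, c_5 = 72, p_6 = 322, q_6 = 145, s_6 = 426, t_6 = 200, p_7 = 184, q_7 = 143, p_8 = 505, q_8 = 68, a_9 = 438, b_9 = 438, c_9 = 64, p_10 = 198, q_10 = 152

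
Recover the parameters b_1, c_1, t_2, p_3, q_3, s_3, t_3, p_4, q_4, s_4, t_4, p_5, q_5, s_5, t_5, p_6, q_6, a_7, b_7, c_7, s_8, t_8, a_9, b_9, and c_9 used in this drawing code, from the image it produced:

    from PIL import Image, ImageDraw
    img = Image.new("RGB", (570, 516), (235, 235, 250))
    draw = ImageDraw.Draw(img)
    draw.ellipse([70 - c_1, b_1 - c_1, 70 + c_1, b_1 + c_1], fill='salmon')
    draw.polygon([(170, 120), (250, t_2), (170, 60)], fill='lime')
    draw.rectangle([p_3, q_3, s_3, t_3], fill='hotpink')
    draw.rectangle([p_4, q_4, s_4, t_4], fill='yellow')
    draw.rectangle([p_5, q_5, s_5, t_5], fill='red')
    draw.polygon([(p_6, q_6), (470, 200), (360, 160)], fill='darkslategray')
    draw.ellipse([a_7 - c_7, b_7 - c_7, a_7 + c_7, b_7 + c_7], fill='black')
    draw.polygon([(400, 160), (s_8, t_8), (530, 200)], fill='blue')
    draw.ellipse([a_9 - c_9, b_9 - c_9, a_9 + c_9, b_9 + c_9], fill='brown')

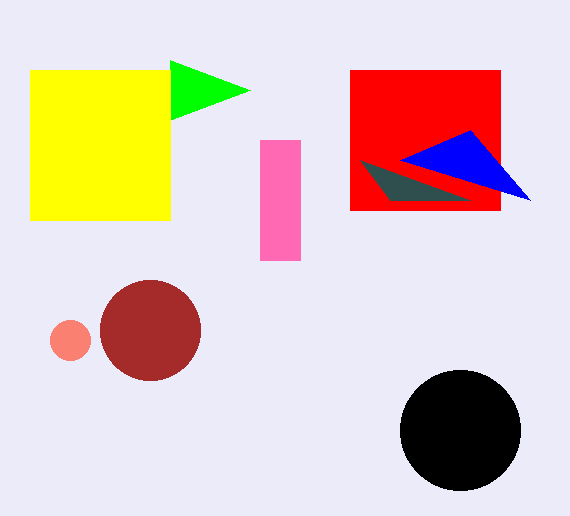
b_1 = 340, c_1 = 20, t_2 = 90, p_3 = 260, q_3 = 140, s_3 = 300, t_3 = 260, p_4 = 30, q_4 = 70, s_4 = 170, t_4 = 220, p_5 = 350, q_5 = 70, s_5 = 500, t_5 = 210, p_6 = 390, q_6 = 200, a_7 = 460, b_7 = 430, c_7 = 60, s_8 = 470, t_8 = 130, a_9 = 150, b_9 = 330, c_9 = 50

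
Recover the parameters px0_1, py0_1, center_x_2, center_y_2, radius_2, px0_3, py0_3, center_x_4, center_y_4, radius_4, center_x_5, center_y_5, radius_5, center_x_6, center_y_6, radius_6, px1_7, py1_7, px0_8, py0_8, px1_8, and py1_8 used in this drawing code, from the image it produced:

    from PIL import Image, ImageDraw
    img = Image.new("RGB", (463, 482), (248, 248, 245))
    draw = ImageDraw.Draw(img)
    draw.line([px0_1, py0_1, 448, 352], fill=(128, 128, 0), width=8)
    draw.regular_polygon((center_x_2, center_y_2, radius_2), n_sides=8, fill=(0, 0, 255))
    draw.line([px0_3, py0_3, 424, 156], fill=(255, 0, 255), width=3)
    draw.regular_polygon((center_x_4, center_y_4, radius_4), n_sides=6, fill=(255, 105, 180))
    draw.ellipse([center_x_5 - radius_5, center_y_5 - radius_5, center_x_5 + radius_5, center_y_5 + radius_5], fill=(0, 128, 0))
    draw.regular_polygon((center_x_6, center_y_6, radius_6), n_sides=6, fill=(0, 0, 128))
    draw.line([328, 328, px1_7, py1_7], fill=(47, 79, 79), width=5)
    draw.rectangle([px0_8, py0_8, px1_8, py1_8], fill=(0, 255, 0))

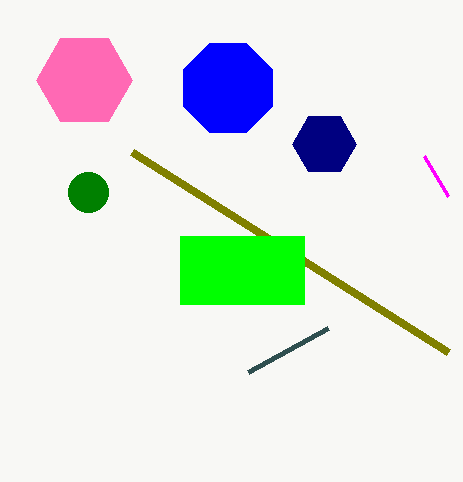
px0_1 = 132; py0_1 = 152; center_x_2 = 228; center_y_2 = 88; radius_2 = 48; px0_3 = 448; py0_3 = 196; center_x_4 = 84; center_y_4 = 80; radius_4 = 48; center_x_5 = 88; center_y_5 = 192; radius_5 = 20; center_x_6 = 324; center_y_6 = 144; radius_6 = 32; px1_7 = 248; py1_7 = 372; px0_8 = 180; py0_8 = 236; px1_8 = 304; py1_8 = 304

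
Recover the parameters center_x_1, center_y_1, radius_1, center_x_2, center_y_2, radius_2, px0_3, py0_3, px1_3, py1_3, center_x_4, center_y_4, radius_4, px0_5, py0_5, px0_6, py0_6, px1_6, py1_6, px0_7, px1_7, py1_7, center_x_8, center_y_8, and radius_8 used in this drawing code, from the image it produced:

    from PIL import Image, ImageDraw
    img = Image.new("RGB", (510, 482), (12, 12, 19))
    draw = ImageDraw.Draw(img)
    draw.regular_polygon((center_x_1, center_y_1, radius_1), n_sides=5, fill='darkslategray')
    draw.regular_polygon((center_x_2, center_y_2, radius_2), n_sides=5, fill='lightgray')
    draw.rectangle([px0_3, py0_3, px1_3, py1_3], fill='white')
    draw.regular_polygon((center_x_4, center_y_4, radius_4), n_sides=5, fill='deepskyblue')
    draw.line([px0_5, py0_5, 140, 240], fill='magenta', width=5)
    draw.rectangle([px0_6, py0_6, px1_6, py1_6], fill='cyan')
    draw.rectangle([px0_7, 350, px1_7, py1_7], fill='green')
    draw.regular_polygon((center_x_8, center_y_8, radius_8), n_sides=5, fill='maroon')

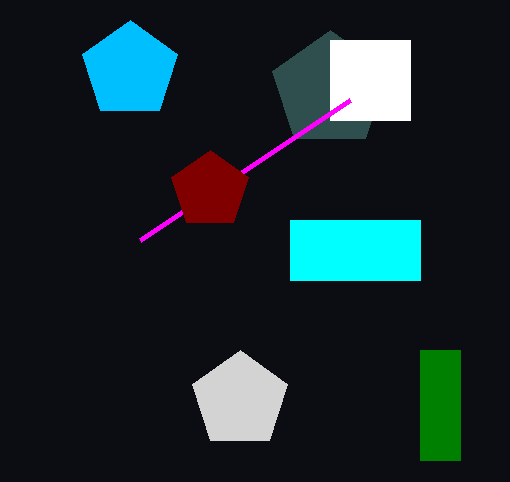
center_x_1 = 330; center_y_1 = 90; radius_1 = 60; center_x_2 = 240; center_y_2 = 400; radius_2 = 50; px0_3 = 330; py0_3 = 40; px1_3 = 410; py1_3 = 120; center_x_4 = 130; center_y_4 = 70; radius_4 = 50; px0_5 = 350; py0_5 = 100; px0_6 = 290; py0_6 = 220; px1_6 = 420; py1_6 = 280; px0_7 = 420; px1_7 = 460; py1_7 = 460; center_x_8 = 210; center_y_8 = 190; radius_8 = 40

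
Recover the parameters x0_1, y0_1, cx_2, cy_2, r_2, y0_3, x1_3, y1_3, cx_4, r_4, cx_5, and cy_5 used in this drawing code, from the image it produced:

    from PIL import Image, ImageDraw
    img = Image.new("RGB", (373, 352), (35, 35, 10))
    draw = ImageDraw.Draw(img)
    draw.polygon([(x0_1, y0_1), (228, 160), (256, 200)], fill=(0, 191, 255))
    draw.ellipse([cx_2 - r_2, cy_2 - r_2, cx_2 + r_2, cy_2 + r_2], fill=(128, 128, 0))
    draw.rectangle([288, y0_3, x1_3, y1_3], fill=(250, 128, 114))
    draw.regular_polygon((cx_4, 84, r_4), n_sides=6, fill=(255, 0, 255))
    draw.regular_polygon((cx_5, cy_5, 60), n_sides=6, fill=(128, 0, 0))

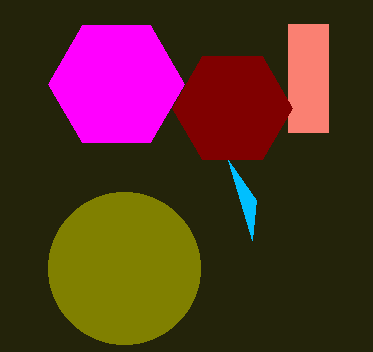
x0_1 = 252; y0_1 = 240; cx_2 = 124; cy_2 = 268; r_2 = 76; y0_3 = 24; x1_3 = 328; y1_3 = 132; cx_4 = 116; r_4 = 68; cx_5 = 232; cy_5 = 108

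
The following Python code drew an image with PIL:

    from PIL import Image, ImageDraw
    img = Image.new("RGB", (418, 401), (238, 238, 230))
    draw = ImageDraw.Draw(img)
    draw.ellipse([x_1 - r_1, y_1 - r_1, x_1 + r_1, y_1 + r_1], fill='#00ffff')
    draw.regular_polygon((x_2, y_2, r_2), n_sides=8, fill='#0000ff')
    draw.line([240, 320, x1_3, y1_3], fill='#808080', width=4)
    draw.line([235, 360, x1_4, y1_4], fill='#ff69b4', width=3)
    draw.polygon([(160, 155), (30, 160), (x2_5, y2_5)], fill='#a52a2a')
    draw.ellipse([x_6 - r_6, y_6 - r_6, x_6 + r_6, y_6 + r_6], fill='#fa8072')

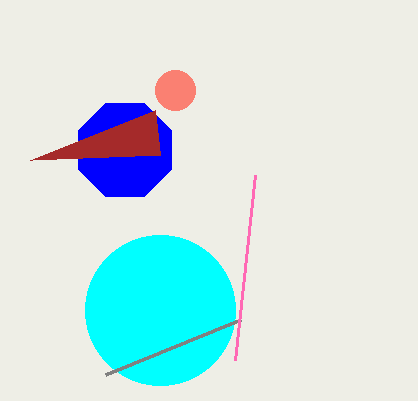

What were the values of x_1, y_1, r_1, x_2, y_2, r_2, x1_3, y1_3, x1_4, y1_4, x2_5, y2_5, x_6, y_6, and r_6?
x_1 = 160; y_1 = 310; r_1 = 75; x_2 = 125; y_2 = 150; r_2 = 50; x1_3 = 105; y1_3 = 375; x1_4 = 255; y1_4 = 175; x2_5 = 155; y2_5 = 110; x_6 = 175; y_6 = 90; r_6 = 20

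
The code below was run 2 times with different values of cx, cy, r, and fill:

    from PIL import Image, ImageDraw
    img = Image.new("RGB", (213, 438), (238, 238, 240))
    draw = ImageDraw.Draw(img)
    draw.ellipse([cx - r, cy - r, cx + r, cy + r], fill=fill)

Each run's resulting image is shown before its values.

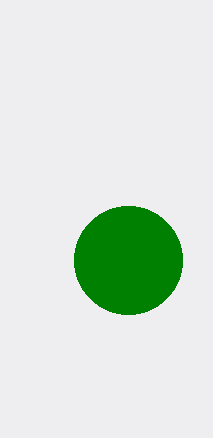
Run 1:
cx = 128, cy = 260, r = 54, fill = 'green'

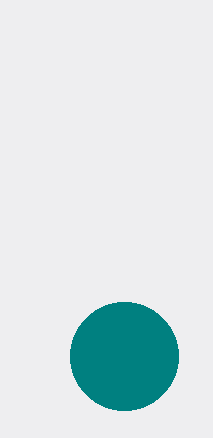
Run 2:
cx = 124
cy = 356
r = 54
fill = 'teal'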